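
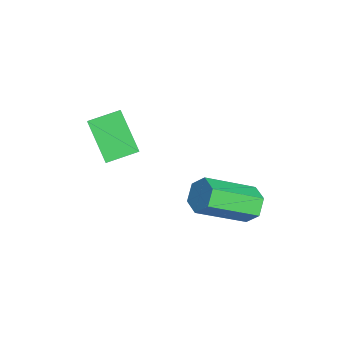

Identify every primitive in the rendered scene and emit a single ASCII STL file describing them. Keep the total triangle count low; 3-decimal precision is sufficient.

solid 
facet normal -0.113 0.828 -0.549
outer loop
vertex -0.603 1.221 -2.003
vertex -1.284 1.08 -2.075
vertex -1.062 1.468 -1.536
endloop
endfacet
facet normal 0.746 0.436 0.503
outer loop
vertex -0.603 1.221 -2.003
vertex -1.062 1.468 -1.536
vertex -0.354 -0.599 -0.793
endloop
endfacet
facet normal 0.746 0.436 0.503
outer loop
vertex -0.354 -0.599 -0.793
vertex -1.062 1.468 -1.536
vertex -0.813 -0.352 -0.327
endloop
endfacet
facet normal 0.113 -0.828 0.550
outer loop
vertex -0.354 -0.599 -0.793
vertex -0.813 -0.352 -0.327
vertex -1.036 -0.74 -0.865
endloop
endfacet
facet normal -0.113 0.828 -0.549
outer loop
vertex -1.062 1.468 -1.536
vertex -1.284 1.08 -2.075
vertex -1.744 1.327 -1.608
endloop
endfacet
facet normal -0.196 0.524 0.829
outer loop
vertex -1.062 1.468 -1.536
vertex -1.744 1.327 -1.608
vertex -0.813 -0.352 -0.327
endloop
endfacet
facet normal -0.196 0.524 0.829
outer loop
vertex -0.813 -0.352 -0.327
vertex -1.744 1.327 -1.608
vertex -1.495 -0.493 -0.399
endloop
endfacet
facet normal 0.113 -0.828 0.550
outer loop
vertex -0.813 -0.352 -0.327
vertex -1.495 -0.493 -0.399
vertex -1.036 -0.74 -0.865
endloop
endfacet
facet normal -0.113 0.828 -0.549
outer loop
vertex -1.744 1.327 -1.608
vertex -1.284 1.08 -2.075
vertex -1.966 0.939 -2.147
endloop
endfacet
facet normal -0.942 0.087 0.325
outer loop
vertex -1.744 1.327 -1.608
vertex -1.966 0.939 -2.147
vertex -1.495 -0.493 -0.399
endloop
endfacet
facet normal -0.942 0.088 0.325
outer loop
vertex -1.495 -0.493 -0.399
vertex -1.966 0.939 -2.147
vertex -1.717 -0.881 -0.937
endloop
endfacet
facet normal 0.113 -0.827 0.550
outer loop
vertex -1.495 -0.493 -0.399
vertex -1.717 -0.881 -0.937
vertex -1.036 -0.74 -0.865
endloop
endfacet
facet normal -0.113 0.828 -0.550
outer loop
vertex -1.966 0.939 -2.147
vertex -1.284 1.08 -2.075
vertex -1.507 0.692 -2.613
endloop
endfacet
facet normal -0.746 -0.437 -0.503
outer loop
vertex -1.966 0.939 -2.147
vertex -1.507 0.692 -2.613
vertex -1.717 -0.881 -0.937
endloop
endfacet
facet normal -0.746 -0.436 -0.503
outer loop
vertex -1.717 -0.881 -0.937
vertex -1.507 0.692 -2.613
vertex -1.258 -1.128 -1.404
endloop
endfacet
facet normal 0.113 -0.828 0.549
outer loop
vertex -1.717 -0.881 -0.937
vertex -1.258 -1.128 -1.404
vertex -1.036 -0.74 -0.865
endloop
endfacet
facet normal -0.113 0.828 -0.550
outer loop
vertex -1.507 0.692 -2.613
vertex -1.284 1.08 -2.075
vertex -0.825 0.833 -2.541
endloop
endfacet
facet normal 0.196 -0.524 -0.829
outer loop
vertex -1.507 0.692 -2.613
vertex -0.825 0.833 -2.541
vertex -1.258 -1.128 -1.404
endloop
endfacet
facet normal 0.196 -0.524 -0.829
outer loop
vertex -1.258 -1.128 -1.404
vertex -0.825 0.833 -2.541
vertex -0.576 -0.987 -1.332
endloop
endfacet
facet normal 0.113 -0.828 0.549
outer loop
vertex -1.258 -1.128 -1.404
vertex -0.576 -0.987 -1.332
vertex -1.036 -0.74 -0.865
endloop
endfacet
facet normal -0.113 0.827 -0.550
outer loop
vertex -0.825 0.833 -2.541
vertex -1.284 1.08 -2.075
vertex -0.603 1.221 -2.003
endloop
endfacet
facet normal 0.942 -0.087 -0.325
outer loop
vertex -0.825 0.833 -2.541
vertex -0.603 1.221 -2.003
vertex -0.576 -0.987 -1.332
endloop
endfacet
facet normal 0.942 -0.087 -0.325
outer loop
vertex -0.576 -0.987 -1.332
vertex -0.603 1.221 -2.003
vertex -0.354 -0.599 -0.793
endloop
endfacet
facet normal 0.113 -0.828 0.549
outer loop
vertex -0.576 -0.987 -1.332
vertex -0.354 -0.599 -0.793
vertex -1.036 -0.74 -0.865
endloop
endfacet
facet normal -0.720 -0.245 0.649
outer loop
vertex -3.166 -4.173 1.736
vertex -3.311 -3.024 2.009
vertex -3.733 -4.101 1.134
endloop
endfacet
facet normal 0.122 -0.965 -0.230
outer loop
vertex -2.489 -3.676 0.011
vertex -3.166 -4.173 1.736
vertex -3.733 -4.101 1.134
endloop
endfacet
facet normal -0.719 -0.246 0.650
outer loop
vertex -3.733 -4.101 1.134
vertex -3.311 -3.024 2.009
vertex -3.879 -2.952 1.408
endloop
endfacet
facet normal -0.684 0.086 -0.725
outer loop
vertex -3.879 -2.952 1.408
vertex -2.489 -3.676 0.011
vertex -3.733 -4.101 1.134
endloop
endfacet
facet normal 0.684 -0.086 0.725
outer loop
vertex -3.166 -4.173 1.736
vertex -2.067 -2.599 0.886
vertex -3.311 -3.024 2.009
endloop
endfacet
facet normal 0.121 -0.965 -0.230
outer loop
vertex -1.921 -3.748 0.612
vertex -3.166 -4.173 1.736
vertex -2.489 -3.676 0.011
endloop
endfacet
facet normal 0.684 -0.086 0.725
outer loop
vertex -1.921 -3.748 0.612
vertex -2.067 -2.599 0.886
vertex -3.166 -4.173 1.736
endloop
endfacet
facet normal -0.122 0.965 0.231
outer loop
vertex -3.311 -3.024 2.009
vertex -2.067 -2.599 0.886
vertex -3.879 -2.952 1.408
endloop
endfacet
facet normal -0.684 0.086 -0.725
outer loop
vertex -2.634 -2.527 0.284
vertex -2.489 -3.676 0.011
vertex -3.879 -2.952 1.408
endloop
endfacet
facet normal -0.122 0.965 0.230
outer loop
vertex -3.879 -2.952 1.408
vertex -2.067 -2.599 0.886
vertex -2.634 -2.527 0.284
endloop
endfacet
facet normal 0.719 0.245 -0.650
outer loop
vertex -2.634 -2.527 0.284
vertex -1.921 -3.748 0.612
vertex -2.489 -3.676 0.011
endloop
endfacet
facet normal 0.720 0.246 -0.649
outer loop
vertex -2.067 -2.599 0.886
vertex -1.921 -3.748 0.612
vertex -2.634 -2.527 0.284
endloop
endfacet

endsolid


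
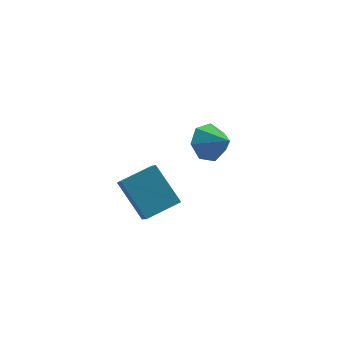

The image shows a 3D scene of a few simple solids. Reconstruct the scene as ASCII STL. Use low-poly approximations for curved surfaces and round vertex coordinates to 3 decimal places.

solid 
facet normal -0.528 0.637 -0.562
outer loop
vertex 0.868 1.328 -4.774
vertex 0.081 1.258 -4.113
vertex 0.87 1.92 -4.105
endloop
endfacet
facet normal 1.000 -0.006 0.002
outer loop
vertex 0.868 1.328 -4.774
vertex 0.87 1.92 -4.105
vertex 0.859 0.322 -3.287
endloop
endfacet
facet normal -0.529 0.637 -0.561
outer loop
vertex 0.87 1.92 -4.105
vertex 0.081 1.258 -4.113
vertex 0.278 2.014 -3.441
endloop
endfacet
facet normal 0.732 0.307 0.609
outer loop
vertex 0.87 1.92 -4.105
vertex 0.278 2.014 -3.441
vertex 0.859 0.322 -3.287
endloop
endfacet
facet normal -0.529 0.637 -0.561
outer loop
vertex 0.278 2.014 -3.441
vertex 0.081 1.258 -4.113
vertex -0.462 1.538 -3.284
endloop
endfacet
facet normal 0.124 0.132 0.983
outer loop
vertex 0.278 2.014 -3.441
vertex -0.462 1.538 -3.284
vertex 0.859 0.322 -3.287
endloop
endfacet
facet normal -0.529 0.636 -0.562
outer loop
vertex -0.462 1.538 -3.284
vertex 0.081 1.258 -4.113
vertex -0.793 0.851 -3.75
endloop
endfacet
facet normal -0.363 -0.397 0.843
outer loop
vertex -0.462 1.538 -3.284
vertex -0.793 0.851 -3.75
vertex 0.859 0.322 -3.287
endloop
endfacet
facet normal -0.529 0.637 -0.561
outer loop
vertex -0.793 0.851 -3.75
vertex 0.081 1.258 -4.113
vertex -0.466 0.471 -4.49
endloop
endfacet
facet normal -0.365 -0.884 0.293
outer loop
vertex -0.793 0.851 -3.75
vertex -0.466 0.471 -4.49
vertex 0.859 0.322 -3.287
endloop
endfacet
facet normal -0.528 0.636 -0.562
outer loop
vertex -0.466 0.471 -4.49
vertex 0.081 1.258 -4.113
vertex 0.274 0.683 -4.945
endloop
endfacet
facet normal 0.120 -0.960 -0.252
outer loop
vertex -0.466 0.471 -4.49
vertex 0.274 0.683 -4.945
vertex 0.859 0.322 -3.287
endloop
endfacet
facet normal -0.529 0.636 -0.562
outer loop
vertex 0.274 0.683 -4.945
vertex 0.081 1.258 -4.113
vertex 0.868 1.328 -4.774
endloop
endfacet
facet normal 0.728 -0.570 -0.381
outer loop
vertex 0.274 0.683 -4.945
vertex 0.868 1.328 -4.774
vertex 0.859 0.322 -3.287
endloop
endfacet
facet normal -0.908 -0.311 -0.281
outer loop
vertex -4.368 -3.828 -1.735
vertex -4.422 -2.719 -2.789
vertex -3.496 -5.114 -3.133
endloop
endfacet
facet normal 0.036 -0.724 0.689
outer loop
vertex -1.998 -4.601 -2.671
vertex -4.368 -3.828 -1.735
vertex -3.496 -5.114 -3.133
endloop
endfacet
facet normal -0.908 -0.311 -0.280
outer loop
vertex -3.496 -5.114 -3.133
vertex -4.422 -2.719 -2.789
vertex -3.551 -4.006 -4.187
endloop
endfacet
facet normal 0.417 -0.615 -0.669
outer loop
vertex -3.551 -4.006 -4.187
vertex -1.998 -4.601 -2.671
vertex -3.496 -5.114 -3.133
endloop
endfacet
facet normal -0.417 0.615 0.669
outer loop
vertex -4.368 -3.828 -1.735
vertex -2.924 -2.206 -2.327
vertex -4.422 -2.719 -2.789
endloop
endfacet
facet normal 0.036 -0.724 0.689
outer loop
vertex -2.869 -3.314 -1.273
vertex -4.368 -3.828 -1.735
vertex -1.998 -4.601 -2.671
endloop
endfacet
facet normal -0.417 0.615 0.669
outer loop
vertex -2.869 -3.314 -1.273
vertex -2.924 -2.206 -2.327
vertex -4.368 -3.828 -1.735
endloop
endfacet
facet normal -0.036 0.724 -0.689
outer loop
vertex -4.422 -2.719 -2.789
vertex -2.924 -2.206 -2.327
vertex -3.551 -4.006 -4.187
endloop
endfacet
facet normal 0.417 -0.615 -0.669
outer loop
vertex -2.052 -3.492 -3.725
vertex -1.998 -4.601 -2.671
vertex -3.551 -4.006 -4.187
endloop
endfacet
facet normal -0.036 0.724 -0.689
outer loop
vertex -3.551 -4.006 -4.187
vertex -2.924 -2.206 -2.327
vertex -2.052 -3.492 -3.725
endloop
endfacet
facet normal 0.908 0.310 0.280
outer loop
vertex -2.052 -3.492 -3.725
vertex -2.869 -3.314 -1.273
vertex -1.998 -4.601 -2.671
endloop
endfacet
facet normal 0.908 0.311 0.280
outer loop
vertex -2.924 -2.206 -2.327
vertex -2.869 -3.314 -1.273
vertex -2.052 -3.492 -3.725
endloop
endfacet

endsolid


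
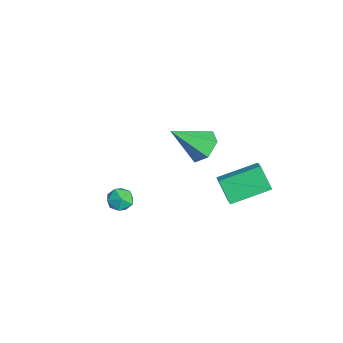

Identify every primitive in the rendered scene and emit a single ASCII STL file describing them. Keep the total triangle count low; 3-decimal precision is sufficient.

solid 
facet normal 0.153 0.160 0.975
outer loop
vertex 1.244 -1.673 -0.885
vertex 1.073 -2.332 -0.75
vertex 1.734 -2.165 -0.881
endloop
endfacet
facet normal 0.575 0.577 0.580
outer loop
vertex 1.244 -1.673 -0.885
vertex 1.734 -2.165 -0.881
vertex 1.738 -1.675 -1.373
endloop
endfacet
facet normal 0.160 0.974 0.158
outer loop
vertex 1.244 -1.673 -0.885
vertex 1.738 -1.675 -1.373
vertex 1.079 -1.539 -1.545
endloop
endfacet
facet normal -0.520 0.803 0.293
outer loop
vertex 1.244 -1.673 -0.885
vertex 1.079 -1.539 -1.545
vertex 0.669 -1.945 -1.16
endloop
endfacet
facet normal -0.523 0.299 0.798
outer loop
vertex 1.244 -1.673 -0.885
vertex 0.669 -1.945 -1.16
vertex 1.073 -2.332 -0.75
endloop
endfacet
facet normal 0.974 0.155 0.163
outer loop
vertex 1.738 -1.675 -1.373
vertex 1.734 -2.165 -0.881
vertex 1.871 -2.335 -1.54
endloop
endfacet
facet normal 0.291 -0.520 0.803
outer loop
vertex 1.734 -2.165 -0.881
vertex 1.073 -2.332 -0.75
vertex 1.461 -2.741 -1.155
endloop
endfacet
facet normal -0.805 -0.293 0.516
outer loop
vertex 1.073 -2.332 -0.75
vertex 0.669 -1.945 -1.16
vertex 0.802 -2.605 -1.327
endloop
endfacet
facet normal -0.799 0.521 -0.301
outer loop
vertex 0.669 -1.945 -1.16
vertex 1.079 -1.539 -1.545
vertex 0.806 -2.115 -1.819
endloop
endfacet
facet normal 0.301 0.800 -0.520
outer loop
vertex 1.079 -1.539 -1.545
vertex 1.738 -1.675 -1.373
vertex 1.467 -1.948 -1.95
endloop
endfacet
facet normal 0.520 -0.803 -0.293
outer loop
vertex 1.296 -2.607 -1.815
vertex 1.871 -2.335 -1.54
vertex 1.461 -2.741 -1.155
endloop
endfacet
facet normal -0.160 -0.974 -0.158
outer loop
vertex 1.296 -2.607 -1.815
vertex 1.461 -2.741 -1.155
vertex 0.802 -2.605 -1.327
endloop
endfacet
facet normal -0.575 -0.577 -0.580
outer loop
vertex 1.296 -2.607 -1.815
vertex 0.802 -2.605 -1.327
vertex 0.806 -2.115 -1.819
endloop
endfacet
facet normal -0.153 -0.160 -0.975
outer loop
vertex 1.296 -2.607 -1.815
vertex 0.806 -2.115 -1.819
vertex 1.467 -1.948 -1.95
endloop
endfacet
facet normal 0.523 -0.299 -0.798
outer loop
vertex 1.296 -2.607 -1.815
vertex 1.467 -1.948 -1.95
vertex 1.871 -2.335 -1.54
endloop
endfacet
facet normal 0.799 -0.521 0.301
outer loop
vertex 1.461 -2.741 -1.155
vertex 1.871 -2.335 -1.54
vertex 1.734 -2.165 -0.881
endloop
endfacet
facet normal -0.301 -0.800 0.520
outer loop
vertex 0.802 -2.605 -1.327
vertex 1.461 -2.741 -1.155
vertex 1.073 -2.332 -0.75
endloop
endfacet
facet normal -0.974 -0.155 -0.163
outer loop
vertex 0.806 -2.115 -1.819
vertex 0.802 -2.605 -1.327
vertex 0.669 -1.945 -1.16
endloop
endfacet
facet normal -0.291 0.520 -0.803
outer loop
vertex 1.467 -1.948 -1.95
vertex 0.806 -2.115 -1.819
vertex 1.079 -1.539 -1.545
endloop
endfacet
facet normal 0.805 0.293 -0.516
outer loop
vertex 1.871 -2.335 -1.54
vertex 1.467 -1.948 -1.95
vertex 1.738 -1.675 -1.373
endloop
endfacet
facet normal 0.078 0.751 -0.655
outer loop
vertex -2.632 2.146 -3.151
vertex -3.149 2.708 -2.568
vertex -2.193 2.681 -2.485
endloop
endfacet
facet normal 0.793 -0.608 -0.034
outer loop
vertex -2.632 2.146 -3.151
vertex -2.193 2.681 -2.485
vertex -3.311 1.152 -1.212
endloop
endfacet
facet normal 0.078 0.752 -0.655
outer loop
vertex -2.193 2.681 -2.485
vertex -3.149 2.708 -2.568
vertex -2.71 3.242 -1.903
endloop
endfacet
facet normal 0.749 0.003 0.662
outer loop
vertex -2.193 2.681 -2.485
vertex -2.71 3.242 -1.903
vertex -3.311 1.152 -1.212
endloop
endfacet
facet normal 0.078 0.752 -0.655
outer loop
vertex -2.71 3.242 -1.903
vertex -3.149 2.708 -2.568
vertex -3.666 3.269 -1.986
endloop
endfacet
facet normal -0.072 0.332 0.941
outer loop
vertex -2.71 3.242 -1.903
vertex -3.666 3.269 -1.986
vertex -3.311 1.152 -1.212
endloop
endfacet
facet normal 0.078 0.752 -0.655
outer loop
vertex -3.666 3.269 -1.986
vertex -3.149 2.708 -2.568
vertex -4.105 2.735 -2.651
endloop
endfacet
facet normal -0.851 0.048 0.523
outer loop
vertex -3.666 3.269 -1.986
vertex -4.105 2.735 -2.651
vertex -3.311 1.152 -1.212
endloop
endfacet
facet normal 0.078 0.751 -0.655
outer loop
vertex -4.105 2.735 -2.651
vertex -3.149 2.708 -2.568
vertex -3.589 2.173 -3.234
endloop
endfacet
facet normal -0.808 -0.563 -0.173
outer loop
vertex -4.105 2.735 -2.651
vertex -3.589 2.173 -3.234
vertex -3.311 1.152 -1.212
endloop
endfacet
facet normal 0.078 0.751 -0.655
outer loop
vertex -3.589 2.173 -3.234
vertex -3.149 2.708 -2.568
vertex -2.632 2.146 -3.151
endloop
endfacet
facet normal 0.014 -0.892 -0.452
outer loop
vertex -3.589 2.173 -3.234
vertex -2.632 2.146 -3.151
vertex -3.311 1.152 -1.212
endloop
endfacet
facet normal -0.507 -0.267 0.820
outer loop
vertex 2.713 1.917 0.424
vertex 2.596 3.797 0.965
vertex 2.016 1.99 0.017
endloop
endfacet
facet normal 0.060 -0.959 -0.276
outer loop
vertex 2.684 2.343 -1.065
vertex 2.713 1.917 0.424
vertex 2.016 1.99 0.017
endloop
endfacet
facet normal -0.507 -0.267 0.820
outer loop
vertex 2.016 1.99 0.017
vertex 2.596 3.797 0.965
vertex 1.899 3.87 0.558
endloop
endfacet
facet normal -0.860 0.091 -0.502
outer loop
vertex 1.899 3.87 0.558
vertex 2.684 2.343 -1.065
vertex 2.016 1.99 0.017
endloop
endfacet
facet normal 0.860 -0.091 0.502
outer loop
vertex 2.713 1.917 0.424
vertex 3.264 4.15 -0.117
vertex 2.596 3.797 0.965
endloop
endfacet
facet normal 0.060 -0.959 -0.276
outer loop
vertex 3.381 2.27 -0.658
vertex 2.713 1.917 0.424
vertex 2.684 2.343 -1.065
endloop
endfacet
facet normal 0.860 -0.091 0.502
outer loop
vertex 3.381 2.27 -0.658
vertex 3.264 4.15 -0.117
vertex 2.713 1.917 0.424
endloop
endfacet
facet normal -0.060 0.959 0.276
outer loop
vertex 2.596 3.797 0.965
vertex 3.264 4.15 -0.117
vertex 1.899 3.87 0.558
endloop
endfacet
facet normal -0.860 0.091 -0.502
outer loop
vertex 2.567 4.223 -0.524
vertex 2.684 2.343 -1.065
vertex 1.899 3.87 0.558
endloop
endfacet
facet normal -0.060 0.959 0.276
outer loop
vertex 1.899 3.87 0.558
vertex 3.264 4.15 -0.117
vertex 2.567 4.223 -0.524
endloop
endfacet
facet normal 0.507 0.267 -0.820
outer loop
vertex 2.567 4.223 -0.524
vertex 3.381 2.27 -0.658
vertex 2.684 2.343 -1.065
endloop
endfacet
facet normal 0.507 0.267 -0.820
outer loop
vertex 3.264 4.15 -0.117
vertex 3.381 2.27 -0.658
vertex 2.567 4.223 -0.524
endloop
endfacet

endsolid


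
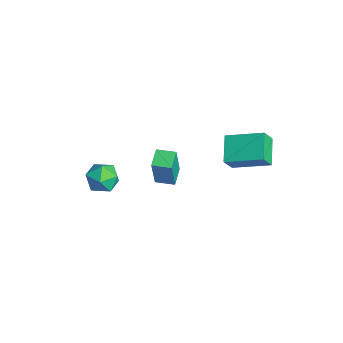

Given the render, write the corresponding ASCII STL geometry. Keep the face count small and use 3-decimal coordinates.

solid 
facet normal -0.494 -0.808 -0.322
outer loop
vertex 3.508 2.147 2.998
vertex 2.254 2.631 3.708
vertex 3.214 2.678 2.117
endloop
endfacet
facet normal 0.825 -0.318 -0.467
outer loop
vertex 4.186 4.269 2.752
vertex 3.508 2.147 2.998
vertex 3.214 2.678 2.117
endloop
endfacet
facet normal -0.494 -0.808 -0.322
outer loop
vertex 3.214 2.678 2.117
vertex 2.254 2.631 3.708
vertex 1.96 3.162 2.827
endloop
endfacet
facet normal -0.275 0.496 -0.823
outer loop
vertex 1.96 3.162 2.827
vertex 4.186 4.269 2.752
vertex 3.214 2.678 2.117
endloop
endfacet
facet normal 0.275 -0.496 0.823
outer loop
vertex 3.508 2.147 2.998
vertex 3.226 4.222 4.343
vertex 2.254 2.631 3.708
endloop
endfacet
facet normal 0.825 -0.318 -0.467
outer loop
vertex 4.48 3.738 3.633
vertex 3.508 2.147 2.998
vertex 4.186 4.269 2.752
endloop
endfacet
facet normal 0.275 -0.496 0.823
outer loop
vertex 4.48 3.738 3.633
vertex 3.226 4.222 4.343
vertex 3.508 2.147 2.998
endloop
endfacet
facet normal -0.825 0.318 0.467
outer loop
vertex 2.254 2.631 3.708
vertex 3.226 4.222 4.343
vertex 1.96 3.162 2.827
endloop
endfacet
facet normal -0.275 0.496 -0.823
outer loop
vertex 2.932 4.753 3.462
vertex 4.186 4.269 2.752
vertex 1.96 3.162 2.827
endloop
endfacet
facet normal -0.825 0.318 0.467
outer loop
vertex 1.96 3.162 2.827
vertex 3.226 4.222 4.343
vertex 2.932 4.753 3.462
endloop
endfacet
facet normal 0.494 0.808 0.322
outer loop
vertex 2.932 4.753 3.462
vertex 4.48 3.738 3.633
vertex 4.186 4.269 2.752
endloop
endfacet
facet normal 0.494 0.808 0.322
outer loop
vertex 3.226 4.222 4.343
vertex 4.48 3.738 3.633
vertex 2.932 4.753 3.462
endloop
endfacet
facet normal -0.948 -0.228 -0.222
outer loop
vertex -1.704 -2.161 -1.541
vertex -1.486 -3.092 -1.518
vertex -1.778 -2.65 -0.722
endloop
endfacet
facet normal -0.912 0.383 0.147
outer loop
vertex -1.704 -2.161 -1.541
vertex -1.778 -2.65 -0.722
vertex -1.407 -1.768 -0.721
endloop
endfacet
facet normal -0.500 0.837 -0.220
outer loop
vertex -1.704 -2.161 -1.541
vertex -1.407 -1.768 -0.721
vertex -0.885 -1.665 -1.516
endloop
endfacet
facet normal -0.282 0.507 -0.814
outer loop
vertex -1.704 -2.161 -1.541
vertex -0.885 -1.665 -1.516
vertex -0.934 -2.484 -2.009
endloop
endfacet
facet normal -0.559 -0.151 -0.815
outer loop
vertex -1.704 -2.161 -1.541
vertex -0.934 -2.484 -2.009
vertex -1.486 -3.092 -1.518
endloop
endfacet
facet normal -0.591 0.248 0.768
outer loop
vertex -1.407 -1.768 -0.721
vertex -1.778 -2.65 -0.722
vertex -1.006 -2.456 -0.191
endloop
endfacet
facet normal -0.649 -0.741 0.173
outer loop
vertex -1.778 -2.65 -0.722
vertex -1.486 -3.092 -1.518
vertex -1.055 -3.275 -0.684
endloop
endfacet
facet normal -0.020 -0.617 -0.786
outer loop
vertex -1.486 -3.092 -1.518
vertex -0.934 -2.484 -2.009
vertex -0.533 -3.172 -1.479
endloop
endfacet
facet normal 0.428 0.447 -0.785
outer loop
vertex -0.934 -2.484 -2.009
vertex -0.885 -1.665 -1.516
vertex -0.162 -2.29 -1.478
endloop
endfacet
facet normal 0.075 0.981 0.177
outer loop
vertex -0.885 -1.665 -1.516
vertex -1.407 -1.768 -0.721
vertex -0.454 -1.848 -0.682
endloop
endfacet
facet normal 0.282 -0.507 0.814
outer loop
vertex -0.236 -2.779 -0.659
vertex -1.006 -2.456 -0.191
vertex -1.055 -3.275 -0.684
endloop
endfacet
facet normal 0.500 -0.837 0.220
outer loop
vertex -0.236 -2.779 -0.659
vertex -1.055 -3.275 -0.684
vertex -0.533 -3.172 -1.479
endloop
endfacet
facet normal 0.912 -0.383 -0.147
outer loop
vertex -0.236 -2.779 -0.659
vertex -0.533 -3.172 -1.479
vertex -0.162 -2.29 -1.478
endloop
endfacet
facet normal 0.948 0.228 0.222
outer loop
vertex -0.236 -2.779 -0.659
vertex -0.162 -2.29 -1.478
vertex -0.454 -1.848 -0.682
endloop
endfacet
facet normal 0.559 0.151 0.815
outer loop
vertex -0.236 -2.779 -0.659
vertex -0.454 -1.848 -0.682
vertex -1.006 -2.456 -0.191
endloop
endfacet
facet normal -0.428 -0.447 0.785
outer loop
vertex -1.055 -3.275 -0.684
vertex -1.006 -2.456 -0.191
vertex -1.778 -2.65 -0.722
endloop
endfacet
facet normal -0.075 -0.981 -0.177
outer loop
vertex -0.533 -3.172 -1.479
vertex -1.055 -3.275 -0.684
vertex -1.486 -3.092 -1.518
endloop
endfacet
facet normal 0.591 -0.248 -0.768
outer loop
vertex -0.162 -2.29 -1.478
vertex -0.533 -3.172 -1.479
vertex -0.934 -2.484 -2.009
endloop
endfacet
facet normal 0.649 0.741 -0.173
outer loop
vertex -0.454 -1.848 -0.682
vertex -0.162 -2.29 -1.478
vertex -0.885 -1.665 -1.516
endloop
endfacet
facet normal 0.020 0.617 0.786
outer loop
vertex -1.006 -2.456 -0.191
vertex -0.454 -1.848 -0.682
vertex -1.407 -1.768 -0.721
endloop
endfacet
facet normal -0.824 0.492 0.281
outer loop
vertex -2.537 0.763 -1.278
vertex -2.005 1.644 -1.26
vertex -3.005 1.087 -3.217
endloop
endfacet
facet normal -0.517 -0.856 -0.018
outer loop
vertex -2.115 0.556 -3.52
vertex -2.537 0.763 -1.278
vertex -3.005 1.087 -3.217
endloop
endfacet
facet normal -0.824 0.492 0.281
outer loop
vertex -3.005 1.087 -3.217
vertex -2.005 1.644 -1.26
vertex -2.473 1.968 -3.198
endloop
endfacet
facet normal -0.231 0.160 -0.960
outer loop
vertex -2.473 1.968 -3.198
vertex -2.115 0.556 -3.52
vertex -3.005 1.087 -3.217
endloop
endfacet
facet normal 0.232 -0.159 0.960
outer loop
vertex -2.537 0.763 -1.278
vertex -1.115 1.113 -1.563
vertex -2.005 1.644 -1.26
endloop
endfacet
facet normal -0.517 -0.856 -0.018
outer loop
vertex -1.647 0.232 -1.582
vertex -2.537 0.763 -1.278
vertex -2.115 0.556 -3.52
endloop
endfacet
facet normal 0.232 -0.161 0.959
outer loop
vertex -1.647 0.232 -1.582
vertex -1.115 1.113 -1.563
vertex -2.537 0.763 -1.278
endloop
endfacet
facet normal 0.517 0.856 0.018
outer loop
vertex -2.005 1.644 -1.26
vertex -1.115 1.113 -1.563
vertex -2.473 1.968 -3.198
endloop
endfacet
facet normal -0.232 0.160 -0.959
outer loop
vertex -1.583 1.437 -3.502
vertex -2.115 0.556 -3.52
vertex -2.473 1.968 -3.198
endloop
endfacet
facet normal 0.517 0.856 0.018
outer loop
vertex -2.473 1.968 -3.198
vertex -1.115 1.113 -1.563
vertex -1.583 1.437 -3.502
endloop
endfacet
facet normal 0.824 -0.492 -0.281
outer loop
vertex -1.583 1.437 -3.502
vertex -1.647 0.232 -1.582
vertex -2.115 0.556 -3.52
endloop
endfacet
facet normal 0.824 -0.492 -0.281
outer loop
vertex -1.115 1.113 -1.563
vertex -1.647 0.232 -1.582
vertex -1.583 1.437 -3.502
endloop
endfacet

endsolid


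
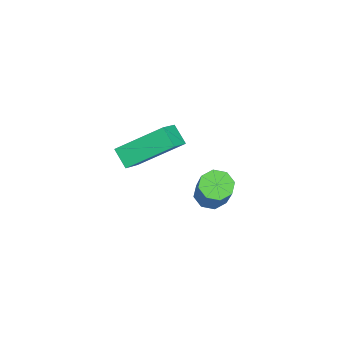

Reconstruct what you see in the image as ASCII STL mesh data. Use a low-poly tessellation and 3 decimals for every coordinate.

solid 
facet normal -0.559 -0.093 -0.824
outer loop
vertex -3.78 3.167 -4.747
vertex -4.258 3.522 -4.463
vertex -3.731 3.662 -4.836
endloop
endfacet
facet normal 0.824 -0.178 -0.538
outer loop
vertex -3.78 3.167 -4.747
vertex -3.731 3.662 -4.836
vertex -2.624 3.362 -3.04
endloop
endfacet
facet normal 0.824 -0.179 -0.538
outer loop
vertex -2.624 3.362 -3.04
vertex -3.731 3.662 -4.836
vertex -2.575 3.857 -3.13
endloop
endfacet
facet normal 0.558 0.095 0.824
outer loop
vertex -2.624 3.362 -3.04
vertex -2.575 3.857 -3.13
vertex -3.102 3.718 -2.757
endloop
endfacet
facet normal -0.558 -0.095 -0.824
outer loop
vertex -3.731 3.662 -4.836
vertex -4.258 3.522 -4.463
vertex -3.992 4.075 -4.707
endloop
endfacet
facet normal 0.650 0.568 -0.505
outer loop
vertex -3.731 3.662 -4.836
vertex -3.992 4.075 -4.707
vertex -2.575 3.857 -3.13
endloop
endfacet
facet normal 0.650 0.568 -0.505
outer loop
vertex -2.575 3.857 -3.13
vertex -3.992 4.075 -4.707
vertex -2.836 4.27 -3.001
endloop
endfacet
facet normal 0.558 0.095 0.824
outer loop
vertex -2.575 3.857 -3.13
vertex -2.836 4.27 -3.001
vertex -3.102 3.718 -2.757
endloop
endfacet
facet normal -0.559 -0.095 -0.824
outer loop
vertex -3.992 4.075 -4.707
vertex -4.258 3.522 -4.463
vertex -4.408 4.165 -4.435
endloop
endfacet
facet normal 0.096 0.979 -0.177
outer loop
vertex -3.992 4.075 -4.707
vertex -4.408 4.165 -4.435
vertex -2.836 4.27 -3.001
endloop
endfacet
facet normal 0.096 0.979 -0.177
outer loop
vertex -2.836 4.27 -3.001
vertex -4.408 4.165 -4.435
vertex -3.252 4.36 -2.729
endloop
endfacet
facet normal 0.559 0.095 0.824
outer loop
vertex -2.836 4.27 -3.001
vertex -3.252 4.36 -2.729
vertex -3.102 3.718 -2.757
endloop
endfacet
facet normal -0.558 -0.094 -0.824
outer loop
vertex -4.408 4.165 -4.435
vertex -4.258 3.522 -4.463
vertex -4.736 3.878 -4.18
endloop
endfacet
facet normal -0.516 0.817 0.256
outer loop
vertex -4.408 4.165 -4.435
vertex -4.736 3.878 -4.18
vertex -3.252 4.36 -2.729
endloop
endfacet
facet normal -0.516 0.818 0.256
outer loop
vertex -3.252 4.36 -2.729
vertex -4.736 3.878 -4.18
vertex -3.58 4.073 -2.473
endloop
endfacet
facet normal 0.560 0.095 0.823
outer loop
vertex -3.252 4.36 -2.729
vertex -3.58 4.073 -2.473
vertex -3.102 3.718 -2.757
endloop
endfacet
facet normal -0.558 -0.095 -0.824
outer loop
vertex -4.736 3.878 -4.18
vertex -4.258 3.522 -4.463
vertex -4.785 3.383 -4.09
endloop
endfacet
facet normal -0.824 0.179 0.538
outer loop
vertex -4.736 3.878 -4.18
vertex -4.785 3.383 -4.09
vertex -3.58 4.073 -2.473
endloop
endfacet
facet normal -0.824 0.178 0.538
outer loop
vertex -3.58 4.073 -2.473
vertex -4.785 3.383 -4.09
vertex -3.629 3.578 -2.384
endloop
endfacet
facet normal 0.559 0.093 0.824
outer loop
vertex -3.58 4.073 -2.473
vertex -3.629 3.578 -2.384
vertex -3.102 3.718 -2.757
endloop
endfacet
facet normal -0.558 -0.095 -0.824
outer loop
vertex -4.785 3.383 -4.09
vertex -4.258 3.522 -4.463
vertex -4.524 2.97 -4.219
endloop
endfacet
facet normal -0.650 -0.568 0.505
outer loop
vertex -4.785 3.383 -4.09
vertex -4.524 2.97 -4.219
vertex -3.629 3.578 -2.384
endloop
endfacet
facet normal -0.650 -0.568 0.505
outer loop
vertex -3.629 3.578 -2.384
vertex -4.524 2.97 -4.219
vertex -3.368 3.165 -2.513
endloop
endfacet
facet normal 0.558 0.095 0.824
outer loop
vertex -3.629 3.578 -2.384
vertex -3.368 3.165 -2.513
vertex -3.102 3.718 -2.757
endloop
endfacet
facet normal -0.559 -0.095 -0.824
outer loop
vertex -4.524 2.97 -4.219
vertex -4.258 3.522 -4.463
vertex -4.108 2.88 -4.491
endloop
endfacet
facet normal -0.096 -0.979 0.177
outer loop
vertex -4.524 2.97 -4.219
vertex -4.108 2.88 -4.491
vertex -3.368 3.165 -2.513
endloop
endfacet
facet normal -0.096 -0.979 0.177
outer loop
vertex -3.368 3.165 -2.513
vertex -4.108 2.88 -4.491
vertex -2.952 3.075 -2.785
endloop
endfacet
facet normal 0.559 0.095 0.824
outer loop
vertex -3.368 3.165 -2.513
vertex -2.952 3.075 -2.785
vertex -3.102 3.718 -2.757
endloop
endfacet
facet normal -0.560 -0.095 -0.823
outer loop
vertex -4.108 2.88 -4.491
vertex -4.258 3.522 -4.463
vertex -3.78 3.167 -4.747
endloop
endfacet
facet normal 0.516 -0.818 -0.256
outer loop
vertex -4.108 2.88 -4.491
vertex -3.78 3.167 -4.747
vertex -2.952 3.075 -2.785
endloop
endfacet
facet normal 0.516 -0.817 -0.256
outer loop
vertex -2.952 3.075 -2.785
vertex -3.78 3.167 -4.747
vertex -2.624 3.362 -3.04
endloop
endfacet
facet normal 0.558 0.094 0.824
outer loop
vertex -2.952 3.075 -2.785
vertex -2.624 3.362 -3.04
vertex -3.102 3.718 -2.757
endloop
endfacet
facet normal -0.766 0.264 -0.587
outer loop
vertex -3.254 0.549 -0.76
vertex -3.483 2.213 0.287
vertex -2.703 0.96 -1.294
endloop
endfacet
facet normal 0.116 -0.841 -0.528
outer loop
vertex -1.677 0.607 -0.507
vertex -3.254 0.549 -0.76
vertex -2.703 0.96 -1.294
endloop
endfacet
facet normal -0.765 0.264 -0.587
outer loop
vertex -2.703 0.96 -1.294
vertex -3.483 2.213 0.287
vertex -2.932 2.625 -0.246
endloop
endfacet
facet normal 0.633 0.473 -0.613
outer loop
vertex -2.932 2.625 -0.246
vertex -1.677 0.607 -0.507
vertex -2.703 0.96 -1.294
endloop
endfacet
facet normal -0.633 -0.473 0.613
outer loop
vertex -3.254 0.549 -0.76
vertex -2.457 1.86 1.074
vertex -3.483 2.213 0.287
endloop
endfacet
facet normal 0.116 -0.840 -0.530
outer loop
vertex -2.228 0.195 0.026
vertex -3.254 0.549 -0.76
vertex -1.677 0.607 -0.507
endloop
endfacet
facet normal -0.633 -0.473 0.613
outer loop
vertex -2.228 0.195 0.026
vertex -2.457 1.86 1.074
vertex -3.254 0.549 -0.76
endloop
endfacet
facet normal -0.117 0.841 0.529
outer loop
vertex -3.483 2.213 0.287
vertex -2.457 1.86 1.074
vertex -2.932 2.625 -0.246
endloop
endfacet
facet normal 0.633 0.473 -0.613
outer loop
vertex -1.906 2.271 0.54
vertex -1.677 0.607 -0.507
vertex -2.932 2.625 -0.246
endloop
endfacet
facet normal -0.115 0.841 0.529
outer loop
vertex -2.932 2.625 -0.246
vertex -2.457 1.86 1.074
vertex -1.906 2.271 0.54
endloop
endfacet
facet normal 0.765 -0.264 0.587
outer loop
vertex -1.906 2.271 0.54
vertex -2.228 0.195 0.026
vertex -1.677 0.607 -0.507
endloop
endfacet
facet normal 0.766 -0.264 0.587
outer loop
vertex -2.457 1.86 1.074
vertex -2.228 0.195 0.026
vertex -1.906 2.271 0.54
endloop
endfacet

endsolid


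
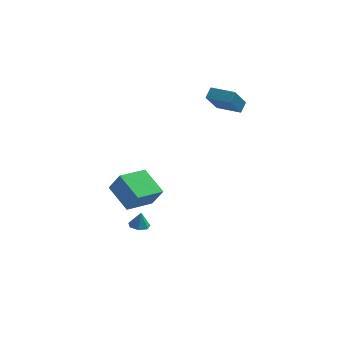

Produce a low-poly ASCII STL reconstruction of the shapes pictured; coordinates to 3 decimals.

solid 
facet normal -0.861 0.500 -0.095
outer loop
vertex 0.529 2.641 4.134
vertex 0.828 3.249 4.63
vertex 1.203 3.52 2.652
endloop
endfacet
facet normal -0.355 -0.724 -0.591
outer loop
vertex 2.632 2.691 2.81
vertex 0.529 2.641 4.134
vertex 1.203 3.52 2.652
endloop
endfacet
facet normal -0.861 0.500 -0.095
outer loop
vertex 1.203 3.52 2.652
vertex 0.828 3.249 4.63
vertex 1.502 4.129 3.149
endloop
endfacet
facet normal 0.364 0.475 -0.801
outer loop
vertex 1.502 4.129 3.149
vertex 2.632 2.691 2.81
vertex 1.203 3.52 2.652
endloop
endfacet
facet normal -0.364 -0.475 0.801
outer loop
vertex 0.529 2.641 4.134
vertex 2.257 2.42 4.788
vertex 0.828 3.249 4.63
endloop
endfacet
facet normal -0.355 -0.724 -0.592
outer loop
vertex 1.958 1.811 4.291
vertex 0.529 2.641 4.134
vertex 2.632 2.691 2.81
endloop
endfacet
facet normal -0.364 -0.475 0.801
outer loop
vertex 1.958 1.811 4.291
vertex 2.257 2.42 4.788
vertex 0.529 2.641 4.134
endloop
endfacet
facet normal 0.355 0.724 0.592
outer loop
vertex 0.828 3.249 4.63
vertex 2.257 2.42 4.788
vertex 1.502 4.129 3.149
endloop
endfacet
facet normal 0.364 0.475 -0.801
outer loop
vertex 2.931 3.299 3.306
vertex 2.632 2.691 2.81
vertex 1.502 4.129 3.149
endloop
endfacet
facet normal 0.356 0.724 0.591
outer loop
vertex 1.502 4.129 3.149
vertex 2.257 2.42 4.788
vertex 2.931 3.299 3.306
endloop
endfacet
facet normal 0.861 -0.500 0.094
outer loop
vertex 2.931 3.299 3.306
vertex 1.958 1.811 4.291
vertex 2.632 2.691 2.81
endloop
endfacet
facet normal 0.861 -0.500 0.095
outer loop
vertex 2.257 2.42 4.788
vertex 1.958 1.811 4.291
vertex 2.931 3.299 3.306
endloop
endfacet
facet normal -0.121 -0.145 -0.982
outer loop
vertex -2.742 -4.021 -2.653
vertex -3.231 -3.593 -2.656
vertex -2.597 -3.485 -2.75
endloop
endfacet
facet normal 0.890 -0.164 0.425
outer loop
vertex -2.742 -4.021 -2.653
vertex -2.597 -3.485 -2.75
vertex -3.109 -3.447 -1.664
endloop
endfacet
facet normal -0.121 -0.144 -0.982
outer loop
vertex -2.597 -3.485 -2.75
vertex -3.231 -3.593 -2.656
vertex -2.929 -3.03 -2.776
endloop
endfacet
facet normal 0.752 0.568 0.335
outer loop
vertex -2.597 -3.485 -2.75
vertex -2.929 -3.03 -2.776
vertex -3.109 -3.447 -1.664
endloop
endfacet
facet normal -0.122 -0.144 -0.982
outer loop
vertex -2.929 -3.03 -2.776
vertex -3.231 -3.593 -2.656
vertex -3.489 -2.998 -2.711
endloop
endfacet
facet normal 0.095 0.927 0.363
outer loop
vertex -2.929 -3.03 -2.776
vertex -3.489 -2.998 -2.711
vertex -3.109 -3.447 -1.664
endloop
endfacet
facet normal -0.121 -0.143 -0.982
outer loop
vertex -3.489 -2.998 -2.711
vertex -3.231 -3.593 -2.656
vertex -3.854 -3.415 -2.605
endloop
endfacet
facet normal -0.591 0.641 0.489
outer loop
vertex -3.489 -2.998 -2.711
vertex -3.854 -3.415 -2.605
vertex -3.109 -3.447 -1.664
endloop
endfacet
facet normal -0.121 -0.142 -0.982
outer loop
vertex -3.854 -3.415 -2.605
vertex -3.231 -3.593 -2.656
vertex -3.751 -3.965 -2.538
endloop
endfacet
facet normal -0.783 -0.071 0.618
outer loop
vertex -3.854 -3.415 -2.605
vertex -3.751 -3.965 -2.538
vertex -3.109 -3.447 -1.664
endloop
endfacet
facet normal -0.120 -0.144 -0.982
outer loop
vertex -3.751 -3.965 -2.538
vertex -3.231 -3.593 -2.656
vertex -3.256 -4.235 -2.559
endloop
endfacet
facet normal -0.342 -0.677 0.652
outer loop
vertex -3.751 -3.965 -2.538
vertex -3.256 -4.235 -2.559
vertex -3.109 -3.447 -1.664
endloop
endfacet
facet normal -0.120 -0.144 -0.982
outer loop
vertex -3.256 -4.235 -2.559
vertex -3.231 -3.593 -2.656
vertex -2.742 -4.021 -2.653
endloop
endfacet
facet normal 0.403 -0.719 0.567
outer loop
vertex -3.256 -4.235 -2.559
vertex -2.742 -4.021 -2.653
vertex -3.109 -3.447 -1.664
endloop
endfacet
facet normal -0.551 0.716 0.428
outer loop
vertex -4.598 1.829 -2.38
vertex -3.122 3.265 -2.882
vertex -5.279 2.077 -3.671
endloop
endfacet
facet normal -0.696 -0.678 0.237
outer loop
vertex -4.138 0.595 -4.558
vertex -4.598 1.829 -2.38
vertex -5.279 2.077 -3.671
endloop
endfacet
facet normal -0.551 0.716 0.429
outer loop
vertex -5.279 2.077 -3.671
vertex -3.122 3.265 -2.882
vertex -3.802 3.514 -4.172
endloop
endfacet
facet normal -0.459 0.168 -0.872
outer loop
vertex -3.802 3.514 -4.172
vertex -4.138 0.595 -4.558
vertex -5.279 2.077 -3.671
endloop
endfacet
facet normal 0.460 -0.168 0.872
outer loop
vertex -4.598 1.829 -2.38
vertex -1.981 1.783 -3.769
vertex -3.122 3.265 -2.882
endloop
endfacet
facet normal -0.697 -0.677 0.237
outer loop
vertex -3.458 0.346 -3.268
vertex -4.598 1.829 -2.38
vertex -4.138 0.595 -4.558
endloop
endfacet
facet normal 0.460 -0.169 0.872
outer loop
vertex -3.458 0.346 -3.268
vertex -1.981 1.783 -3.769
vertex -4.598 1.829 -2.38
endloop
endfacet
facet normal 0.696 0.678 -0.236
outer loop
vertex -3.122 3.265 -2.882
vertex -1.981 1.783 -3.769
vertex -3.802 3.514 -4.172
endloop
endfacet
facet normal -0.460 0.168 -0.872
outer loop
vertex -2.662 2.031 -5.06
vertex -4.138 0.595 -4.558
vertex -3.802 3.514 -4.172
endloop
endfacet
facet normal 0.696 0.677 -0.237
outer loop
vertex -3.802 3.514 -4.172
vertex -1.981 1.783 -3.769
vertex -2.662 2.031 -5.06
endloop
endfacet
facet normal 0.551 -0.716 -0.429
outer loop
vertex -2.662 2.031 -5.06
vertex -3.458 0.346 -3.268
vertex -4.138 0.595 -4.558
endloop
endfacet
facet normal 0.551 -0.716 -0.428
outer loop
vertex -1.981 1.783 -3.769
vertex -3.458 0.346 -3.268
vertex -2.662 2.031 -5.06
endloop
endfacet

endsolid


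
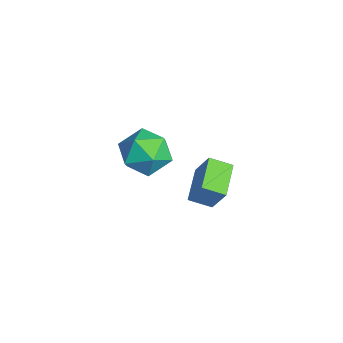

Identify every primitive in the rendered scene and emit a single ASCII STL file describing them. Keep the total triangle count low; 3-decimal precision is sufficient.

solid 
facet normal -0.428 -0.279 -0.860
outer loop
vertex 1.247 -2.383 -2.889
vertex 0.082 -1.899 -2.466
vertex 1.44 -1.619 -3.233
endloop
endfacet
facet normal 0.875 -0.364 -0.318
outer loop
vertex 1.958 -1.281 -2.194
vertex 1.247 -2.383 -2.889
vertex 1.44 -1.619 -3.233
endloop
endfacet
facet normal -0.428 -0.280 -0.859
outer loop
vertex 1.44 -1.619 -3.233
vertex 0.082 -1.899 -2.466
vertex 0.275 -1.135 -2.811
endloop
endfacet
facet normal 0.224 0.888 -0.401
outer loop
vertex 0.275 -1.135 -2.811
vertex 1.958 -1.281 -2.194
vertex 1.44 -1.619 -3.233
endloop
endfacet
facet normal -0.224 -0.889 0.401
outer loop
vertex 1.247 -2.383 -2.889
vertex 0.6 -1.561 -1.427
vertex 0.082 -1.899 -2.466
endloop
endfacet
facet normal 0.875 -0.365 -0.318
outer loop
vertex 1.765 -2.045 -1.849
vertex 1.247 -2.383 -2.889
vertex 1.958 -1.281 -2.194
endloop
endfacet
facet normal -0.224 -0.889 0.400
outer loop
vertex 1.765 -2.045 -1.849
vertex 0.6 -1.561 -1.427
vertex 1.247 -2.383 -2.889
endloop
endfacet
facet normal -0.875 0.365 0.318
outer loop
vertex 0.082 -1.899 -2.466
vertex 0.6 -1.561 -1.427
vertex 0.275 -1.135 -2.811
endloop
endfacet
facet normal 0.224 0.889 -0.400
outer loop
vertex 0.793 -0.797 -1.771
vertex 1.958 -1.281 -2.194
vertex 0.275 -1.135 -2.811
endloop
endfacet
facet normal -0.875 0.364 0.318
outer loop
vertex 0.275 -1.135 -2.811
vertex 0.6 -1.561 -1.427
vertex 0.793 -0.797 -1.771
endloop
endfacet
facet normal 0.428 0.280 0.859
outer loop
vertex 0.793 -0.797 -1.771
vertex 1.765 -2.045 -1.849
vertex 1.958 -1.281 -2.194
endloop
endfacet
facet normal 0.427 0.279 0.860
outer loop
vertex 0.6 -1.561 -1.427
vertex 1.765 -2.045 -1.849
vertex 0.793 -0.797 -1.771
endloop
endfacet
facet normal -0.942 0.306 0.139
outer loop
vertex -3.243 -2.263 -3.721
vertex -3.592 -3.182 -4.062
vertex -3.397 -3.042 -3.049
endloop
endfacet
facet normal -0.500 0.620 0.604
outer loop
vertex -3.243 -2.263 -3.721
vertex -3.397 -3.042 -3.049
vertex -2.551 -2.442 -2.964
endloop
endfacet
facet normal -0.004 0.972 0.233
outer loop
vertex -3.243 -2.263 -3.721
vertex -2.551 -2.442 -2.964
vertex -2.224 -2.21 -3.925
endloop
endfacet
facet normal -0.138 0.876 -0.461
outer loop
vertex -3.243 -2.263 -3.721
vertex -2.224 -2.21 -3.925
vertex -2.867 -2.668 -4.603
endloop
endfacet
facet normal -0.717 0.465 -0.519
outer loop
vertex -3.243 -2.263 -3.721
vertex -2.867 -2.668 -4.603
vertex -3.592 -3.182 -4.062
endloop
endfacet
facet normal -0.175 0.107 0.979
outer loop
vertex -2.551 -2.442 -2.964
vertex -3.397 -3.042 -3.049
vertex -2.473 -3.472 -2.837
endloop
endfacet
facet normal -0.888 -0.400 0.226
outer loop
vertex -3.397 -3.042 -3.049
vertex -3.592 -3.182 -4.062
vertex -3.116 -3.93 -3.515
endloop
endfacet
facet normal -0.525 -0.143 -0.839
outer loop
vertex -3.592 -3.182 -4.062
vertex -2.867 -2.668 -4.603
vertex -2.789 -3.698 -4.476
endloop
endfacet
facet normal 0.414 0.522 -0.746
outer loop
vertex -2.867 -2.668 -4.603
vertex -2.224 -2.21 -3.925
vertex -1.943 -3.098 -4.391
endloop
endfacet
facet normal 0.631 0.678 0.378
outer loop
vertex -2.224 -2.21 -3.925
vertex -2.551 -2.442 -2.964
vertex -1.748 -2.958 -3.378
endloop
endfacet
facet normal 0.138 -0.876 0.461
outer loop
vertex -2.097 -3.877 -3.719
vertex -2.473 -3.472 -2.837
vertex -3.116 -3.93 -3.515
endloop
endfacet
facet normal 0.004 -0.972 -0.233
outer loop
vertex -2.097 -3.877 -3.719
vertex -3.116 -3.93 -3.515
vertex -2.789 -3.698 -4.476
endloop
endfacet
facet normal 0.500 -0.620 -0.604
outer loop
vertex -2.097 -3.877 -3.719
vertex -2.789 -3.698 -4.476
vertex -1.943 -3.098 -4.391
endloop
endfacet
facet normal 0.942 -0.306 -0.139
outer loop
vertex -2.097 -3.877 -3.719
vertex -1.943 -3.098 -4.391
vertex -1.748 -2.958 -3.378
endloop
endfacet
facet normal 0.717 -0.465 0.519
outer loop
vertex -2.097 -3.877 -3.719
vertex -1.748 -2.958 -3.378
vertex -2.473 -3.472 -2.837
endloop
endfacet
facet normal -0.414 -0.522 0.746
outer loop
vertex -3.116 -3.93 -3.515
vertex -2.473 -3.472 -2.837
vertex -3.397 -3.042 -3.049
endloop
endfacet
facet normal -0.631 -0.678 -0.378
outer loop
vertex -2.789 -3.698 -4.476
vertex -3.116 -3.93 -3.515
vertex -3.592 -3.182 -4.062
endloop
endfacet
facet normal 0.175 -0.107 -0.979
outer loop
vertex -1.943 -3.098 -4.391
vertex -2.789 -3.698 -4.476
vertex -2.867 -2.668 -4.603
endloop
endfacet
facet normal 0.888 0.400 -0.226
outer loop
vertex -1.748 -2.958 -3.378
vertex -1.943 -3.098 -4.391
vertex -2.224 -2.21 -3.925
endloop
endfacet
facet normal 0.525 0.143 0.839
outer loop
vertex -2.473 -3.472 -2.837
vertex -1.748 -2.958 -3.378
vertex -2.551 -2.442 -2.964
endloop
endfacet

endsolid


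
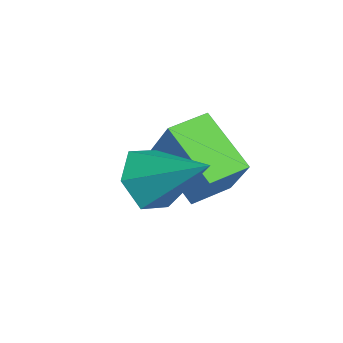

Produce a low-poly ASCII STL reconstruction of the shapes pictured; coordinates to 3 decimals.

solid 
facet normal -0.591 -0.570 -0.570
outer loop
vertex 2.663 0.768 -3.417
vertex 2.226 0.417 -2.613
vertex 1.874 1.22 -3.051
endloop
endfacet
facet normal 0.276 0.848 -0.452
outer loop
vertex 2.663 0.768 -3.417
vertex 1.874 1.22 -3.051
vertex 3.414 1.563 -1.467
endloop
endfacet
facet normal -0.591 -0.570 -0.571
outer loop
vertex 1.874 1.22 -3.051
vertex 2.226 0.417 -2.613
vertex 1.437 0.869 -2.248
endloop
endfacet
facet normal -0.389 0.903 0.183
outer loop
vertex 1.874 1.22 -3.051
vertex 1.437 0.869 -2.248
vertex 3.414 1.563 -1.467
endloop
endfacet
facet normal -0.591 -0.571 -0.570
outer loop
vertex 1.437 0.869 -2.248
vertex 2.226 0.417 -2.613
vertex 1.789 0.066 -1.809
endloop
endfacet
facet normal -0.436 0.277 0.856
outer loop
vertex 1.437 0.869 -2.248
vertex 1.789 0.066 -1.809
vertex 3.414 1.563 -1.467
endloop
endfacet
facet normal -0.592 -0.570 -0.570
outer loop
vertex 1.789 0.066 -1.809
vertex 2.226 0.417 -2.613
vertex 2.577 -0.386 -2.175
endloop
endfacet
facet normal 0.184 -0.404 0.896
outer loop
vertex 1.789 0.066 -1.809
vertex 2.577 -0.386 -2.175
vertex 3.414 1.563 -1.467
endloop
endfacet
facet normal -0.591 -0.570 -0.571
outer loop
vertex 2.577 -0.386 -2.175
vertex 2.226 0.417 -2.613
vertex 3.015 -0.035 -2.979
endloop
endfacet
facet normal 0.849 -0.460 0.262
outer loop
vertex 2.577 -0.386 -2.175
vertex 3.015 -0.035 -2.979
vertex 3.414 1.563 -1.467
endloop
endfacet
facet normal -0.591 -0.570 -0.570
outer loop
vertex 3.015 -0.035 -2.979
vertex 2.226 0.417 -2.613
vertex 2.663 0.768 -3.417
endloop
endfacet
facet normal 0.895 0.167 -0.413
outer loop
vertex 3.015 -0.035 -2.979
vertex 2.663 0.768 -3.417
vertex 3.414 1.563 -1.467
endloop
endfacet
facet normal -0.487 -0.116 -0.865
outer loop
vertex -0.389 1.339 -3.779
vertex -0.742 2.527 -3.74
vertex 1.262 1.862 -4.779
endloop
endfacet
facet normal 0.284 -0.958 -0.031
outer loop
vertex 2.062 2.053 -3.36
vertex -0.389 1.339 -3.779
vertex 1.262 1.862 -4.779
endloop
endfacet
facet normal -0.487 -0.116 -0.866
outer loop
vertex 1.262 1.862 -4.779
vertex -0.742 2.527 -3.74
vertex 0.91 3.05 -4.74
endloop
endfacet
facet normal 0.825 0.261 -0.501
outer loop
vertex 0.91 3.05 -4.74
vertex 2.062 2.053 -3.36
vertex 1.262 1.862 -4.779
endloop
endfacet
facet normal -0.825 -0.262 0.500
outer loop
vertex -0.389 1.339 -3.779
vertex 0.058 2.718 -2.321
vertex -0.742 2.527 -3.74
endloop
endfacet
facet normal 0.284 -0.958 -0.031
outer loop
vertex 0.41 1.53 -2.36
vertex -0.389 1.339 -3.779
vertex 2.062 2.053 -3.36
endloop
endfacet
facet normal -0.826 -0.261 0.500
outer loop
vertex 0.41 1.53 -2.36
vertex 0.058 2.718 -2.321
vertex -0.389 1.339 -3.779
endloop
endfacet
facet normal -0.284 0.958 0.031
outer loop
vertex -0.742 2.527 -3.74
vertex 0.058 2.718 -2.321
vertex 0.91 3.05 -4.74
endloop
endfacet
facet normal 0.826 0.262 -0.500
outer loop
vertex 1.709 3.241 -3.321
vertex 2.062 2.053 -3.36
vertex 0.91 3.05 -4.74
endloop
endfacet
facet normal -0.285 0.958 0.031
outer loop
vertex 0.91 3.05 -4.74
vertex 0.058 2.718 -2.321
vertex 1.709 3.241 -3.321
endloop
endfacet
facet normal 0.487 0.116 0.866
outer loop
vertex 1.709 3.241 -3.321
vertex 0.41 1.53 -2.36
vertex 2.062 2.053 -3.36
endloop
endfacet
facet normal 0.487 0.116 0.865
outer loop
vertex 0.058 2.718 -2.321
vertex 0.41 1.53 -2.36
vertex 1.709 3.241 -3.321
endloop
endfacet

endsolid


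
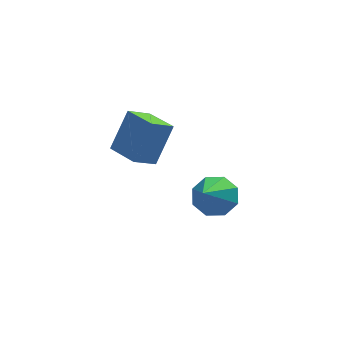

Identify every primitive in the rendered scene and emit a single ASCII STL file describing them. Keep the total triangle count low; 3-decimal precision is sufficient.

solid 
facet normal 0.322 0.684 -0.655
outer loop
vertex 3.35 3.493 -2.67
vertex 2.621 3.499 -3.022
vertex 2.969 3.913 -2.419
endloop
endfacet
facet normal 0.542 -0.010 0.840
outer loop
vertex 3.35 3.493 -2.67
vertex 2.969 3.913 -2.419
vertex 2.039 2.261 -1.838
endloop
endfacet
facet normal 0.321 0.684 -0.655
outer loop
vertex 2.969 3.913 -2.419
vertex 2.621 3.499 -3.022
vertex 2.384 4.09 -2.521
endloop
endfacet
facet normal -0.054 0.358 0.932
outer loop
vertex 2.969 3.913 -2.419
vertex 2.384 4.09 -2.521
vertex 2.039 2.261 -1.838
endloop
endfacet
facet normal 0.322 0.684 -0.655
outer loop
vertex 2.384 4.09 -2.521
vertex 2.621 3.499 -3.022
vertex 1.938 3.921 -2.917
endloop
endfacet
facet normal -0.692 0.363 0.624
outer loop
vertex 2.384 4.09 -2.521
vertex 1.938 3.921 -2.917
vertex 2.039 2.261 -1.838
endloop
endfacet
facet normal 0.322 0.684 -0.654
outer loop
vertex 1.938 3.921 -2.917
vertex 2.621 3.499 -3.022
vertex 1.892 3.505 -3.375
endloop
endfacet
facet normal -0.995 0.003 0.097
outer loop
vertex 1.938 3.921 -2.917
vertex 1.892 3.505 -3.375
vertex 2.039 2.261 -1.838
endloop
endfacet
facet normal 0.322 0.685 -0.654
outer loop
vertex 1.892 3.505 -3.375
vertex 2.621 3.499 -3.022
vertex 2.273 3.086 -3.626
endloop
endfacet
facet normal -0.788 -0.513 -0.340
outer loop
vertex 1.892 3.505 -3.375
vertex 2.273 3.086 -3.626
vertex 2.039 2.261 -1.838
endloop
endfacet
facet normal 0.323 0.684 -0.654
outer loop
vertex 2.273 3.086 -3.626
vertex 2.621 3.499 -3.022
vertex 2.858 2.908 -3.523
endloop
endfacet
facet normal -0.192 -0.881 -0.432
outer loop
vertex 2.273 3.086 -3.626
vertex 2.858 2.908 -3.523
vertex 2.039 2.261 -1.838
endloop
endfacet
facet normal 0.321 0.684 -0.655
outer loop
vertex 2.858 2.908 -3.523
vertex 2.621 3.499 -3.022
vertex 3.305 3.077 -3.127
endloop
endfacet
facet normal 0.445 -0.887 -0.124
outer loop
vertex 2.858 2.908 -3.523
vertex 3.305 3.077 -3.127
vertex 2.039 2.261 -1.838
endloop
endfacet
facet normal 0.322 0.684 -0.655
outer loop
vertex 3.305 3.077 -3.127
vertex 2.621 3.499 -3.022
vertex 3.35 3.493 -2.67
endloop
endfacet
facet normal 0.749 -0.525 0.404
outer loop
vertex 3.305 3.077 -3.127
vertex 3.35 3.493 -2.67
vertex 2.039 2.261 -1.838
endloop
endfacet
facet normal -0.390 -0.314 -0.865
outer loop
vertex -0.166 1.717 0.289
vertex -0.786 2.774 0.185
vertex 0.558 2.096 -0.175
endloop
endfacet
facet normal 0.504 -0.859 0.085
outer loop
vertex 1.166 2.586 1.175
vertex -0.166 1.717 0.289
vertex 0.558 2.096 -0.175
endloop
endfacet
facet normal -0.391 -0.315 -0.865
outer loop
vertex 0.558 2.096 -0.175
vertex -0.786 2.774 0.185
vertex -0.062 3.153 -0.28
endloop
endfacet
facet normal 0.771 0.403 -0.493
outer loop
vertex -0.062 3.153 -0.28
vertex 1.166 2.586 1.175
vertex 0.558 2.096 -0.175
endloop
endfacet
facet normal -0.771 -0.403 0.493
outer loop
vertex -0.166 1.717 0.289
vertex -0.178 3.264 1.535
vertex -0.786 2.774 0.185
endloop
endfacet
facet normal 0.504 -0.859 0.085
outer loop
vertex 0.442 2.207 1.64
vertex -0.166 1.717 0.289
vertex 1.166 2.586 1.175
endloop
endfacet
facet normal -0.771 -0.403 0.493
outer loop
vertex 0.442 2.207 1.64
vertex -0.178 3.264 1.535
vertex -0.166 1.717 0.289
endloop
endfacet
facet normal -0.504 0.859 -0.085
outer loop
vertex -0.786 2.774 0.185
vertex -0.178 3.264 1.535
vertex -0.062 3.153 -0.28
endloop
endfacet
facet normal 0.771 0.404 -0.493
outer loop
vertex 0.546 3.643 1.071
vertex 1.166 2.586 1.175
vertex -0.062 3.153 -0.28
endloop
endfacet
facet normal -0.504 0.859 -0.085
outer loop
vertex -0.062 3.153 -0.28
vertex -0.178 3.264 1.535
vertex 0.546 3.643 1.071
endloop
endfacet
facet normal 0.391 0.314 0.865
outer loop
vertex 0.546 3.643 1.071
vertex 0.442 2.207 1.64
vertex 1.166 2.586 1.175
endloop
endfacet
facet normal 0.390 0.315 0.865
outer loop
vertex -0.178 3.264 1.535
vertex 0.442 2.207 1.64
vertex 0.546 3.643 1.071
endloop
endfacet

endsolid


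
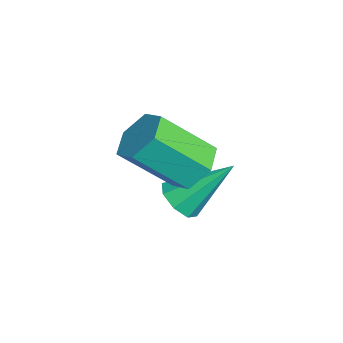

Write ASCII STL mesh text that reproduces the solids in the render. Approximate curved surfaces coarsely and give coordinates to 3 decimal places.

solid 
facet normal 0.007 0.732 -0.681
outer loop
vertex 0.488 0.269 -1.864
vertex -0.055 0.004 -2.154
vertex -0.123 0.458 -1.667
endloop
endfacet
facet normal 0.408 0.620 0.671
outer loop
vertex 0.488 0.269 -1.864
vertex -0.123 0.458 -1.667
vertex 0.477 -0.859 -0.815
endloop
endfacet
facet normal 0.409 0.620 0.670
outer loop
vertex 0.477 -0.859 -0.815
vertex -0.123 0.458 -1.667
vertex -0.134 -0.669 -0.618
endloop
endfacet
facet normal -0.008 -0.732 0.681
outer loop
vertex 0.477 -0.859 -0.815
vertex -0.134 -0.669 -0.618
vertex -0.065 -1.124 -1.106
endloop
endfacet
facet normal 0.007 0.732 -0.681
outer loop
vertex -0.123 0.458 -1.667
vertex -0.055 0.004 -2.154
vertex -0.666 0.193 -1.957
endloop
endfacet
facet normal -0.586 0.555 0.590
outer loop
vertex -0.123 0.458 -1.667
vertex -0.666 0.193 -1.957
vertex -0.134 -0.669 -0.618
endloop
endfacet
facet normal -0.586 0.555 0.590
outer loop
vertex -0.134 -0.669 -0.618
vertex -0.666 0.193 -1.957
vertex -0.677 -0.934 -0.908
endloop
endfacet
facet normal -0.007 -0.732 0.681
outer loop
vertex -0.134 -0.669 -0.618
vertex -0.677 -0.934 -0.908
vertex -0.065 -1.124 -1.106
endloop
endfacet
facet normal 0.007 0.733 -0.681
outer loop
vertex -0.666 0.193 -1.957
vertex -0.055 0.004 -2.154
vertex -0.597 -0.261 -2.445
endloop
endfacet
facet normal -0.995 -0.065 -0.080
outer loop
vertex -0.666 0.193 -1.957
vertex -0.597 -0.261 -2.445
vertex -0.677 -0.934 -0.908
endloop
endfacet
facet normal -0.995 -0.065 -0.080
outer loop
vertex -0.677 -0.934 -0.908
vertex -0.597 -0.261 -2.445
vertex -0.608 -1.389 -1.396
endloop
endfacet
facet normal -0.007 -0.732 0.681
outer loop
vertex -0.677 -0.934 -0.908
vertex -0.608 -1.389 -1.396
vertex -0.065 -1.124 -1.106
endloop
endfacet
facet normal 0.008 0.732 -0.681
outer loop
vertex -0.597 -0.261 -2.445
vertex -0.055 0.004 -2.154
vertex 0.014 -0.451 -2.642
endloop
endfacet
facet normal -0.409 -0.619 -0.670
outer loop
vertex -0.597 -0.261 -2.445
vertex 0.014 -0.451 -2.642
vertex -0.608 -1.389 -1.396
endloop
endfacet
facet normal -0.408 -0.620 -0.670
outer loop
vertex -0.608 -1.389 -1.396
vertex 0.014 -0.451 -2.642
vertex 0.003 -1.578 -1.593
endloop
endfacet
facet normal -0.007 -0.732 0.681
outer loop
vertex -0.608 -1.389 -1.396
vertex 0.003 -1.578 -1.593
vertex -0.065 -1.124 -1.106
endloop
endfacet
facet normal 0.007 0.732 -0.681
outer loop
vertex 0.014 -0.451 -2.642
vertex -0.055 0.004 -2.154
vertex 0.557 -0.186 -2.352
endloop
endfacet
facet normal 0.586 -0.555 -0.590
outer loop
vertex 0.014 -0.451 -2.642
vertex 0.557 -0.186 -2.352
vertex 0.003 -1.578 -1.593
endloop
endfacet
facet normal 0.586 -0.555 -0.590
outer loop
vertex 0.003 -1.578 -1.593
vertex 0.557 -0.186 -2.352
vertex 0.546 -1.313 -1.303
endloop
endfacet
facet normal -0.007 -0.732 0.681
outer loop
vertex 0.003 -1.578 -1.593
vertex 0.546 -1.313 -1.303
vertex -0.065 -1.124 -1.106
endloop
endfacet
facet normal 0.007 0.732 -0.681
outer loop
vertex 0.557 -0.186 -2.352
vertex -0.055 0.004 -2.154
vertex 0.488 0.269 -1.864
endloop
endfacet
facet normal 0.995 0.065 0.080
outer loop
vertex 0.557 -0.186 -2.352
vertex 0.488 0.269 -1.864
vertex 0.546 -1.313 -1.303
endloop
endfacet
facet normal 0.995 0.065 0.080
outer loop
vertex 0.546 -1.313 -1.303
vertex 0.488 0.269 -1.864
vertex 0.477 -0.859 -0.815
endloop
endfacet
facet normal -0.007 -0.733 0.681
outer loop
vertex 0.546 -1.313 -1.303
vertex 0.477 -0.859 -0.815
vertex -0.065 -1.124 -1.106
endloop
endfacet
facet normal -0.041 -0.730 -0.682
outer loop
vertex -0.152 -0.414 -3.503
vertex -0.663 -0.243 -3.655
vertex -0.14 -0.122 -3.816
endloop
endfacet
facet normal 0.960 0.185 0.209
outer loop
vertex -0.152 -0.414 -3.503
vertex -0.14 -0.122 -3.816
vertex -0.597 0.883 -2.605
endloop
endfacet
facet normal -0.041 -0.730 -0.682
outer loop
vertex -0.14 -0.122 -3.816
vertex -0.663 -0.243 -3.655
vertex -0.435 0.099 -4.035
endloop
endfacet
facet normal 0.700 0.657 -0.281
outer loop
vertex -0.14 -0.122 -3.816
vertex -0.435 0.099 -4.035
vertex -0.597 0.883 -2.605
endloop
endfacet
facet normal -0.042 -0.730 -0.682
outer loop
vertex -0.435 0.099 -4.035
vertex -0.663 -0.243 -3.655
vertex -0.863 0.12 -4.031
endloop
endfacet
facet normal 0.039 0.878 -0.477
outer loop
vertex -0.435 0.099 -4.035
vertex -0.863 0.12 -4.031
vertex -0.597 0.883 -2.605
endloop
endfacet
facet normal -0.043 -0.730 -0.682
outer loop
vertex -0.863 0.12 -4.031
vertex -0.663 -0.243 -3.655
vertex -1.174 -0.071 -3.807
endloop
endfacet
facet normal -0.637 0.723 -0.268
outer loop
vertex -0.863 0.12 -4.031
vertex -1.174 -0.071 -3.807
vertex -0.597 0.883 -2.605
endloop
endfacet
facet normal -0.043 -0.731 -0.681
outer loop
vertex -1.174 -0.071 -3.807
vertex -0.663 -0.243 -3.655
vertex -1.185 -0.363 -3.493
endloop
endfacet
facet normal -0.933 0.279 0.227
outer loop
vertex -1.174 -0.071 -3.807
vertex -1.185 -0.363 -3.493
vertex -0.597 0.883 -2.605
endloop
endfacet
facet normal -0.043 -0.732 -0.680
outer loop
vertex -1.185 -0.363 -3.493
vertex -0.663 -0.243 -3.655
vertex -0.891 -0.584 -3.274
endloop
endfacet
facet normal -0.674 -0.190 0.713
outer loop
vertex -1.185 -0.363 -3.493
vertex -0.891 -0.584 -3.274
vertex -0.597 0.883 -2.605
endloop
endfacet
facet normal -0.044 -0.731 -0.681
outer loop
vertex -0.891 -0.584 -3.274
vertex -0.663 -0.243 -3.655
vertex -0.463 -0.606 -3.278
endloop
endfacet
facet normal -0.013 -0.413 0.911
outer loop
vertex -0.891 -0.584 -3.274
vertex -0.463 -0.606 -3.278
vertex -0.597 0.883 -2.605
endloop
endfacet
facet normal -0.042 -0.731 -0.681
outer loop
vertex -0.463 -0.606 -3.278
vertex -0.663 -0.243 -3.655
vertex -0.152 -0.414 -3.503
endloop
endfacet
facet normal 0.666 -0.257 0.701
outer loop
vertex -0.463 -0.606 -3.278
vertex -0.152 -0.414 -3.503
vertex -0.597 0.883 -2.605
endloop
endfacet

endsolid


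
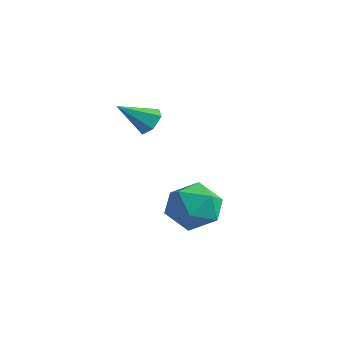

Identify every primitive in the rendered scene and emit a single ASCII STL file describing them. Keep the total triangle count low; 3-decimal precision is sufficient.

solid 
facet normal 0.364 0.726 -0.583
outer loop
vertex -3.085 -1.226 1.453
vertex -3.573 -1.296 1.061
vertex -3.611 -0.891 1.542
endloop
endfacet
facet normal 0.261 0.156 0.953
outer loop
vertex -3.085 -1.226 1.453
vertex -3.611 -0.891 1.542
vertex -4.107 -2.364 1.919
endloop
endfacet
facet normal 0.364 0.727 -0.583
outer loop
vertex -3.611 -0.891 1.542
vertex -3.573 -1.296 1.061
vertex -4.099 -0.962 1.149
endloop
endfacet
facet normal -0.613 0.383 0.691
outer loop
vertex -3.611 -0.891 1.542
vertex -4.099 -0.962 1.149
vertex -4.107 -2.364 1.919
endloop
endfacet
facet normal 0.364 0.726 -0.583
outer loop
vertex -4.099 -0.962 1.149
vertex -3.573 -1.296 1.061
vertex -4.06 -1.367 0.669
endloop
endfacet
facet normal -0.998 -0.027 -0.059
outer loop
vertex -4.099 -0.962 1.149
vertex -4.06 -1.367 0.669
vertex -4.107 -2.364 1.919
endloop
endfacet
facet normal 0.364 0.726 -0.583
outer loop
vertex -4.06 -1.367 0.669
vertex -3.573 -1.296 1.061
vertex -3.534 -1.702 0.58
endloop
endfacet
facet normal -0.514 -0.661 -0.547
outer loop
vertex -4.06 -1.367 0.669
vertex -3.534 -1.702 0.58
vertex -4.107 -2.364 1.919
endloop
endfacet
facet normal 0.364 0.726 -0.583
outer loop
vertex -3.534 -1.702 0.58
vertex -3.573 -1.296 1.061
vertex -3.046 -1.631 0.973
endloop
endfacet
facet normal 0.359 -0.888 -0.286
outer loop
vertex -3.534 -1.702 0.58
vertex -3.046 -1.631 0.973
vertex -4.107 -2.364 1.919
endloop
endfacet
facet normal 0.364 0.726 -0.583
outer loop
vertex -3.046 -1.631 0.973
vertex -3.573 -1.296 1.061
vertex -3.085 -1.226 1.453
endloop
endfacet
facet normal 0.745 -0.479 0.465
outer loop
vertex -3.046 -1.631 0.973
vertex -3.085 -1.226 1.453
vertex -4.107 -2.364 1.919
endloop
endfacet
facet normal -0.768 0.419 0.484
outer loop
vertex -3.134 0.462 -2.962
vertex -3.409 -0.557 -2.516
vertex -2.682 0.133 -1.961
endloop
endfacet
facet normal -0.236 0.887 0.398
outer loop
vertex -3.134 0.462 -2.962
vertex -2.682 0.133 -1.961
vertex -2.027 0.658 -2.742
endloop
endfacet
facet normal -0.108 0.948 -0.301
outer loop
vertex -3.134 0.462 -2.962
vertex -2.027 0.658 -2.742
vertex -2.349 0.292 -3.779
endloop
endfacet
facet normal -0.561 0.517 -0.646
outer loop
vertex -3.134 0.462 -2.962
vertex -2.349 0.292 -3.779
vertex -3.203 -0.459 -3.639
endloop
endfacet
facet normal -0.968 0.191 -0.161
outer loop
vertex -3.134 0.462 -2.962
vertex -3.203 -0.459 -3.639
vertex -3.409 -0.557 -2.516
endloop
endfacet
facet normal 0.349 0.616 0.707
outer loop
vertex -2.027 0.658 -2.742
vertex -2.682 0.133 -1.961
vertex -1.617 -0.241 -2.161
endloop
endfacet
facet normal -0.512 -0.141 0.847
outer loop
vertex -2.682 0.133 -1.961
vertex -3.409 -0.557 -2.516
vertex -2.471 -0.992 -2.021
endloop
endfacet
facet normal -0.837 -0.510 -0.198
outer loop
vertex -3.409 -0.557 -2.516
vertex -3.203 -0.459 -3.639
vertex -2.793 -1.358 -3.058
endloop
endfacet
facet normal -0.178 0.019 -0.984
outer loop
vertex -3.203 -0.459 -3.639
vertex -2.349 0.292 -3.779
vertex -2.138 -0.833 -3.839
endloop
endfacet
facet normal 0.556 0.715 -0.425
outer loop
vertex -2.349 0.292 -3.779
vertex -2.027 0.658 -2.742
vertex -1.411 -0.143 -3.284
endloop
endfacet
facet normal 0.561 -0.517 0.646
outer loop
vertex -1.686 -1.162 -2.838
vertex -1.617 -0.241 -2.161
vertex -2.471 -0.992 -2.021
endloop
endfacet
facet normal 0.108 -0.948 0.301
outer loop
vertex -1.686 -1.162 -2.838
vertex -2.471 -0.992 -2.021
vertex -2.793 -1.358 -3.058
endloop
endfacet
facet normal 0.236 -0.887 -0.398
outer loop
vertex -1.686 -1.162 -2.838
vertex -2.793 -1.358 -3.058
vertex -2.138 -0.833 -3.839
endloop
endfacet
facet normal 0.768 -0.419 -0.484
outer loop
vertex -1.686 -1.162 -2.838
vertex -2.138 -0.833 -3.839
vertex -1.411 -0.143 -3.284
endloop
endfacet
facet normal 0.968 -0.191 0.161
outer loop
vertex -1.686 -1.162 -2.838
vertex -1.411 -0.143 -3.284
vertex -1.617 -0.241 -2.161
endloop
endfacet
facet normal 0.178 -0.019 0.984
outer loop
vertex -2.471 -0.992 -2.021
vertex -1.617 -0.241 -2.161
vertex -2.682 0.133 -1.961
endloop
endfacet
facet normal -0.556 -0.715 0.425
outer loop
vertex -2.793 -1.358 -3.058
vertex -2.471 -0.992 -2.021
vertex -3.409 -0.557 -2.516
endloop
endfacet
facet normal -0.349 -0.616 -0.707
outer loop
vertex -2.138 -0.833 -3.839
vertex -2.793 -1.358 -3.058
vertex -3.203 -0.459 -3.639
endloop
endfacet
facet normal 0.512 0.141 -0.847
outer loop
vertex -1.411 -0.143 -3.284
vertex -2.138 -0.833 -3.839
vertex -2.349 0.292 -3.779
endloop
endfacet
facet normal 0.837 0.510 0.198
outer loop
vertex -1.617 -0.241 -2.161
vertex -1.411 -0.143 -3.284
vertex -2.027 0.658 -2.742
endloop
endfacet

endsolid


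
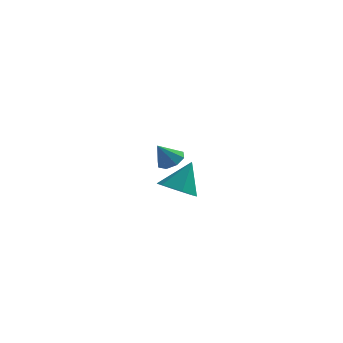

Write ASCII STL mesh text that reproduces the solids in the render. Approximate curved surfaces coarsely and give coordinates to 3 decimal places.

solid 
facet normal 0.430 0.373 -0.822
outer loop
vertex -2.7 3.587 -0.477
vertex -3.143 3.328 -0.826
vertex -3.072 3.874 -0.541
endloop
endfacet
facet normal 0.189 0.441 0.877
outer loop
vertex -2.7 3.587 -0.477
vertex -3.072 3.874 -0.541
vertex -3.597 2.932 0.046
endloop
endfacet
facet normal 0.431 0.373 -0.822
outer loop
vertex -3.072 3.874 -0.541
vertex -3.143 3.328 -0.826
vertex -3.485 3.842 -0.772
endloop
endfacet
facet normal -0.414 0.636 0.651
outer loop
vertex -3.072 3.874 -0.541
vertex -3.485 3.842 -0.772
vertex -3.597 2.932 0.046
endloop
endfacet
facet normal 0.429 0.372 -0.823
outer loop
vertex -3.485 3.842 -0.772
vertex -3.143 3.328 -0.826
vertex -3.698 3.508 -1.034
endloop
endfacet
facet normal -0.894 0.356 0.273
outer loop
vertex -3.485 3.842 -0.772
vertex -3.698 3.508 -1.034
vertex -3.597 2.932 0.046
endloop
endfacet
facet normal 0.429 0.373 -0.823
outer loop
vertex -3.698 3.508 -1.034
vertex -3.143 3.328 -0.826
vertex -3.585 3.069 -1.174
endloop
endfacet
facet normal -0.971 -0.238 -0.036
outer loop
vertex -3.698 3.508 -1.034
vertex -3.585 3.069 -1.174
vertex -3.597 2.932 0.046
endloop
endfacet
facet normal 0.428 0.374 -0.822
outer loop
vertex -3.585 3.069 -1.174
vertex -3.143 3.328 -0.826
vertex -3.213 2.782 -1.111
endloop
endfacet
facet normal -0.598 -0.796 -0.095
outer loop
vertex -3.585 3.069 -1.174
vertex -3.213 2.782 -1.111
vertex -3.597 2.932 0.046
endloop
endfacet
facet normal 0.431 0.374 -0.822
outer loop
vertex -3.213 2.782 -1.111
vertex -3.143 3.328 -0.826
vertex -2.8 2.814 -0.88
endloop
endfacet
facet normal 0.004 -0.992 0.130
outer loop
vertex -3.213 2.782 -1.111
vertex -2.8 2.814 -0.88
vertex -3.597 2.932 0.046
endloop
endfacet
facet normal 0.429 0.372 -0.823
outer loop
vertex -2.8 2.814 -0.88
vertex -3.143 3.328 -0.826
vertex -2.587 3.148 -0.618
endloop
endfacet
facet normal 0.487 -0.710 0.509
outer loop
vertex -2.8 2.814 -0.88
vertex -2.587 3.148 -0.618
vertex -3.597 2.932 0.046
endloop
endfacet
facet normal 0.429 0.374 -0.822
outer loop
vertex -2.587 3.148 -0.618
vertex -3.143 3.328 -0.826
vertex -2.7 3.587 -0.477
endloop
endfacet
facet normal 0.563 -0.118 0.818
outer loop
vertex -2.587 3.148 -0.618
vertex -2.7 3.587 -0.477
vertex -3.597 2.932 0.046
endloop
endfacet
facet normal -0.310 -0.444 -0.841
outer loop
vertex -1.171 -1.857 -0.464
vertex -1.938 -1.683 -0.273
vertex -1.501 -1.16 -0.71
endloop
endfacet
facet normal 0.907 0.420 -0.026
outer loop
vertex -1.171 -1.857 -0.464
vertex -1.501 -1.16 -0.71
vertex -1.502 -1.057 0.913
endloop
endfacet
facet normal -0.310 -0.443 -0.841
outer loop
vertex -1.501 -1.16 -0.71
vertex -1.938 -1.683 -0.273
vertex -2.269 -0.985 -0.519
endloop
endfacet
facet normal 0.207 0.976 -0.062
outer loop
vertex -1.501 -1.16 -0.71
vertex -2.269 -0.985 -0.519
vertex -1.502 -1.057 0.913
endloop
endfacet
facet normal -0.310 -0.443 -0.841
outer loop
vertex -2.269 -0.985 -0.519
vertex -1.938 -1.683 -0.273
vertex -2.706 -1.509 -0.082
endloop
endfacet
facet normal -0.563 0.753 0.340
outer loop
vertex -2.269 -0.985 -0.519
vertex -2.706 -1.509 -0.082
vertex -1.502 -1.057 0.913
endloop
endfacet
facet normal -0.310 -0.443 -0.841
outer loop
vertex -2.706 -1.509 -0.082
vertex -1.938 -1.683 -0.273
vertex -2.376 -2.206 0.164
endloop
endfacet
facet normal -0.631 -0.025 0.775
outer loop
vertex -2.706 -1.509 -0.082
vertex -2.376 -2.206 0.164
vertex -1.502 -1.057 0.913
endloop
endfacet
facet normal -0.310 -0.443 -0.841
outer loop
vertex -2.376 -2.206 0.164
vertex -1.938 -1.683 -0.273
vertex -1.608 -2.38 -0.027
endloop
endfacet
facet normal 0.070 -0.581 0.811
outer loop
vertex -2.376 -2.206 0.164
vertex -1.608 -2.38 -0.027
vertex -1.502 -1.057 0.913
endloop
endfacet
facet normal -0.310 -0.444 -0.841
outer loop
vertex -1.608 -2.38 -0.027
vertex -1.938 -1.683 -0.273
vertex -1.171 -1.857 -0.464
endloop
endfacet
facet normal 0.839 -0.358 0.410
outer loop
vertex -1.608 -2.38 -0.027
vertex -1.171 -1.857 -0.464
vertex -1.502 -1.057 0.913
endloop
endfacet

endsolid


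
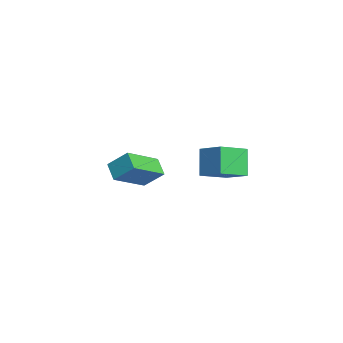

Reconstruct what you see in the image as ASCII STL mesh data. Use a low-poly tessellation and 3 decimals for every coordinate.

solid 
facet normal -0.816 -0.169 0.552
outer loop
vertex -4.038 -3.817 0.578
vertex -3.611 -2.924 1.482
vertex -5.074 -2.255 -0.476
endloop
endfacet
facet normal -0.319 -0.666 -0.674
outer loop
vertex -4.209 -2.076 -1.062
vertex -4.038 -3.817 0.578
vertex -5.074 -2.255 -0.476
endloop
endfacet
facet normal -0.816 -0.169 0.552
outer loop
vertex -5.074 -2.255 -0.476
vertex -3.611 -2.924 1.482
vertex -4.648 -1.362 0.427
endloop
endfacet
facet normal -0.482 0.726 -0.490
outer loop
vertex -4.648 -1.362 0.427
vertex -4.209 -2.076 -1.062
vertex -5.074 -2.255 -0.476
endloop
endfacet
facet normal 0.482 -0.726 0.490
outer loop
vertex -4.038 -3.817 0.578
vertex -2.746 -2.745 0.896
vertex -3.611 -2.924 1.482
endloop
endfacet
facet normal -0.318 -0.666 -0.674
outer loop
vertex -3.172 -3.638 -0.007
vertex -4.038 -3.817 0.578
vertex -4.209 -2.076 -1.062
endloop
endfacet
facet normal 0.482 -0.726 0.491
outer loop
vertex -3.172 -3.638 -0.007
vertex -2.746 -2.745 0.896
vertex -4.038 -3.817 0.578
endloop
endfacet
facet normal 0.319 0.667 0.674
outer loop
vertex -3.611 -2.924 1.482
vertex -2.746 -2.745 0.896
vertex -4.648 -1.362 0.427
endloop
endfacet
facet normal -0.481 0.727 -0.490
outer loop
vertex -3.782 -1.183 -0.158
vertex -4.209 -2.076 -1.062
vertex -4.648 -1.362 0.427
endloop
endfacet
facet normal 0.318 0.666 0.675
outer loop
vertex -4.648 -1.362 0.427
vertex -2.746 -2.745 0.896
vertex -3.782 -1.183 -0.158
endloop
endfacet
facet normal 0.816 0.169 -0.552
outer loop
vertex -3.782 -1.183 -0.158
vertex -3.172 -3.638 -0.007
vertex -4.209 -2.076 -1.062
endloop
endfacet
facet normal 0.816 0.169 -0.552
outer loop
vertex -2.746 -2.745 0.896
vertex -3.172 -3.638 -0.007
vertex -3.782 -1.183 -0.158
endloop
endfacet
facet normal -0.544 0.093 0.834
outer loop
vertex 0.649 -0.287 3.618
vertex 1.671 0.453 4.202
vertex 0.018 1.026 3.06
endloop
endfacet
facet normal -0.735 -0.532 -0.420
outer loop
vertex 0.829 0.887 1.818
vertex 0.649 -0.287 3.618
vertex 0.018 1.026 3.06
endloop
endfacet
facet normal -0.544 0.093 0.834
outer loop
vertex 0.018 1.026 3.06
vertex 1.671 0.453 4.202
vertex 1.04 1.766 3.644
endloop
endfacet
facet normal -0.405 0.841 -0.358
outer loop
vertex 1.04 1.766 3.644
vertex 0.829 0.887 1.818
vertex 0.018 1.026 3.06
endloop
endfacet
facet normal 0.405 -0.841 0.358
outer loop
vertex 0.649 -0.287 3.618
vertex 2.482 0.314 2.96
vertex 1.671 0.453 4.202
endloop
endfacet
facet normal -0.735 -0.532 -0.420
outer loop
vertex 1.46 -0.426 2.376
vertex 0.649 -0.287 3.618
vertex 0.829 0.887 1.818
endloop
endfacet
facet normal 0.405 -0.841 0.358
outer loop
vertex 1.46 -0.426 2.376
vertex 2.482 0.314 2.96
vertex 0.649 -0.287 3.618
endloop
endfacet
facet normal 0.735 0.532 0.420
outer loop
vertex 1.671 0.453 4.202
vertex 2.482 0.314 2.96
vertex 1.04 1.766 3.644
endloop
endfacet
facet normal -0.405 0.841 -0.358
outer loop
vertex 1.851 1.627 2.402
vertex 0.829 0.887 1.818
vertex 1.04 1.766 3.644
endloop
endfacet
facet normal 0.735 0.532 0.420
outer loop
vertex 1.04 1.766 3.644
vertex 2.482 0.314 2.96
vertex 1.851 1.627 2.402
endloop
endfacet
facet normal 0.544 -0.093 -0.834
outer loop
vertex 1.851 1.627 2.402
vertex 1.46 -0.426 2.376
vertex 0.829 0.887 1.818
endloop
endfacet
facet normal 0.544 -0.093 -0.834
outer loop
vertex 2.482 0.314 2.96
vertex 1.46 -0.426 2.376
vertex 1.851 1.627 2.402
endloop
endfacet

endsolid
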